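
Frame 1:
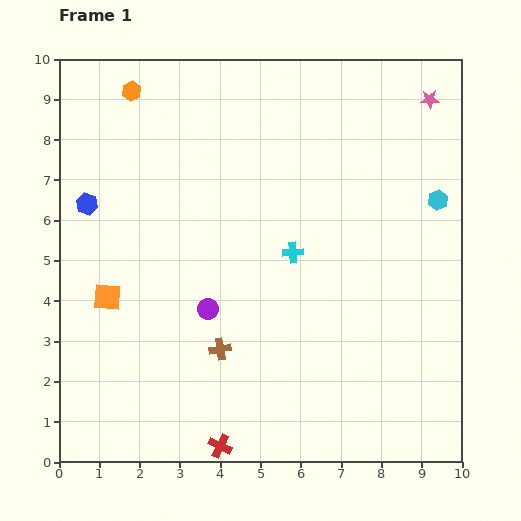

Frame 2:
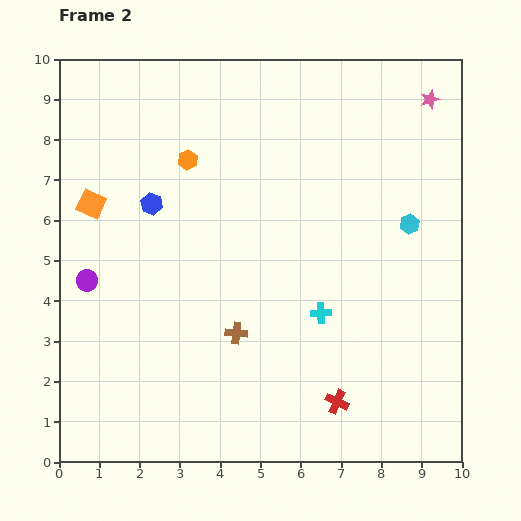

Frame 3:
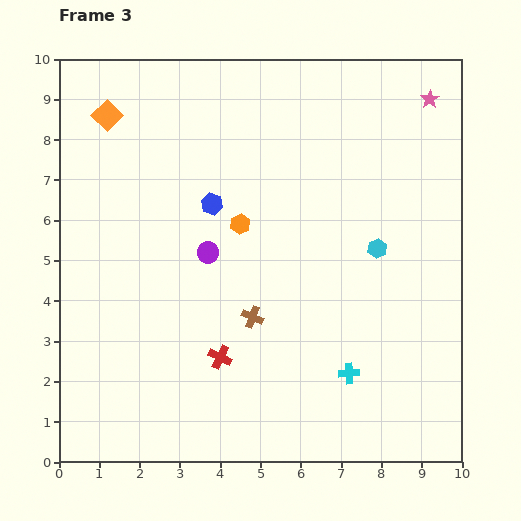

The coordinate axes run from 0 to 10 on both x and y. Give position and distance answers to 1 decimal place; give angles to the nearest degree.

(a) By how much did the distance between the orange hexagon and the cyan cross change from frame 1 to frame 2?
-0.7

Distance in frame 1: 5.7. Distance in frame 2: 5.0.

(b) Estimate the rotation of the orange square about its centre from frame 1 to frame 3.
40° clockwise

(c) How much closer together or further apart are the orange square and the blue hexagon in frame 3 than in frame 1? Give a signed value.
+1.0

Distance in frame 1: 2.4. Distance in frame 3: 3.4.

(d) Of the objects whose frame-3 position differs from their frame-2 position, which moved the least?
the brown cross

(moved 0.6)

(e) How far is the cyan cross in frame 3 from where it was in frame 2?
1.7

The cyan cross moved from (6.5, 3.7) to (7.2, 2.2), a distance of √(0.7² + 1.5²) ≈ 1.7.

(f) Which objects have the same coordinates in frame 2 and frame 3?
the pink star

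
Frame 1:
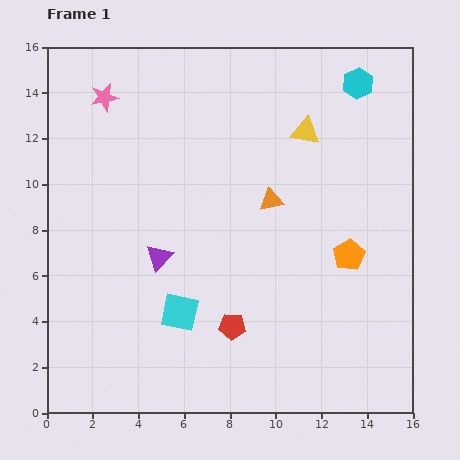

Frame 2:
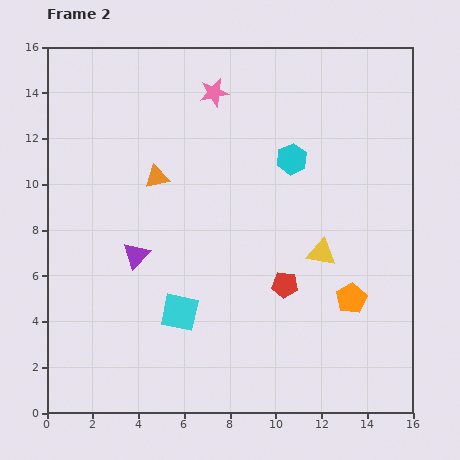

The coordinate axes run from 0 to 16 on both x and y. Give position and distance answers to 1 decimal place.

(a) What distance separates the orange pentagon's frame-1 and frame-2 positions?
1.9

The orange pentagon moved from (13.2, 6.9) to (13.3, 5.0), a distance of √(0.1² + 1.9²) ≈ 1.9.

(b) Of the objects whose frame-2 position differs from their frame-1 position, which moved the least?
the purple triangle

(moved 1.0)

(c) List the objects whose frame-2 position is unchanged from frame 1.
the cyan square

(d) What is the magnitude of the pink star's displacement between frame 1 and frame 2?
4.8

The pink star moved from (2.5, 13.8) to (7.3, 14.0), a distance of √(4.8² + 0.2²) ≈ 4.8.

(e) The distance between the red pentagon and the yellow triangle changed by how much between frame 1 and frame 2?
-7.0

Distance in frame 1: 9.1. Distance in frame 2: 2.1.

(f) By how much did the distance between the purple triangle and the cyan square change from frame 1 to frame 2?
+0.5

Distance in frame 1: 2.6. Distance in frame 2: 3.1.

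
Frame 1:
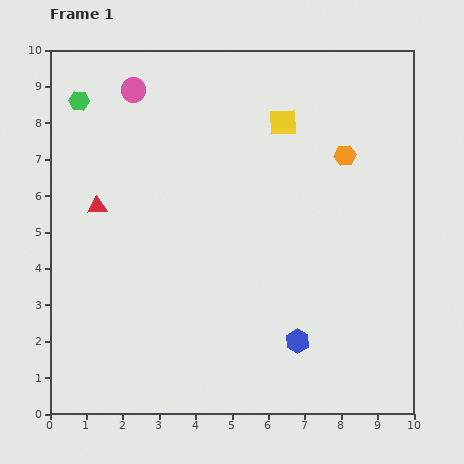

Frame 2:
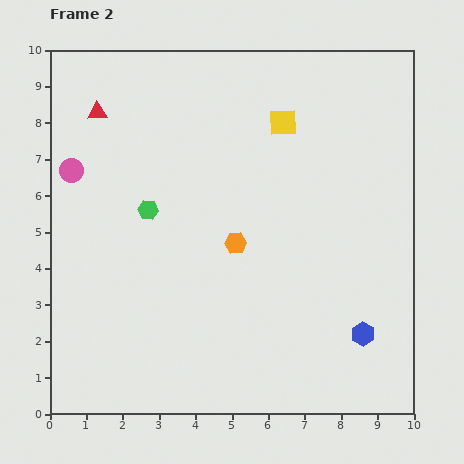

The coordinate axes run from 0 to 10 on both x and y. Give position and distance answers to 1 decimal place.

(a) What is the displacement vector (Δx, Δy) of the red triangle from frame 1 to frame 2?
(0.0, 2.6)

The red triangle was at (1.3, 5.7) in frame 1 and (1.3, 8.3) in frame 2.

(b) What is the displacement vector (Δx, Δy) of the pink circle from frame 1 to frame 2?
(-1.7, -2.2)

The pink circle was at (2.3, 8.9) in frame 1 and (0.6, 6.7) in frame 2.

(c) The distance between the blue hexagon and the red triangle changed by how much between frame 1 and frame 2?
+2.9

Distance in frame 1: 6.6. Distance in frame 2: 9.5.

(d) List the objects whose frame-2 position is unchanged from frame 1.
the yellow square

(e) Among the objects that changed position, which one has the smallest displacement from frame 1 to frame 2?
the blue hexagon

(moved 1.8)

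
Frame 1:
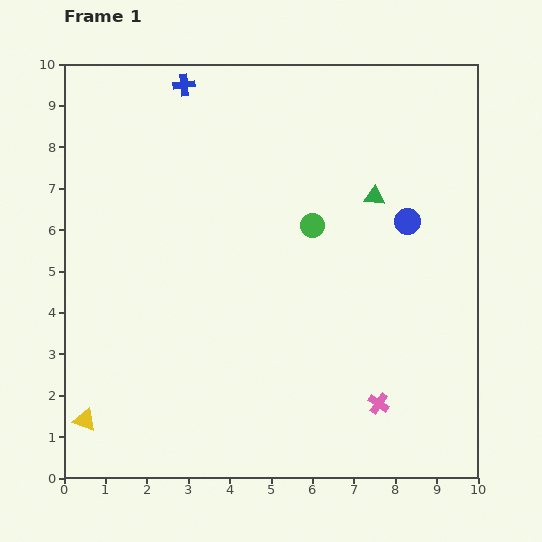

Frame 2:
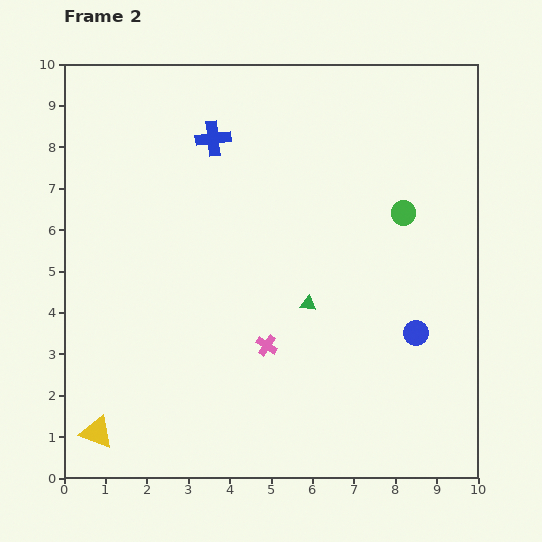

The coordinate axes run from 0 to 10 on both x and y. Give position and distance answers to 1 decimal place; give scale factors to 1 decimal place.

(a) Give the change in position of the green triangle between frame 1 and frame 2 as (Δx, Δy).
(-1.6, -2.6)

The green triangle was at (7.5, 6.8) in frame 1 and (5.9, 4.2) in frame 2.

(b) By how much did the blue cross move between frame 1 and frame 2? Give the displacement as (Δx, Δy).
(0.7, -1.3)

The blue cross was at (2.9, 9.5) in frame 1 and (3.6, 8.2) in frame 2.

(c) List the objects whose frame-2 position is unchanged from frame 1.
none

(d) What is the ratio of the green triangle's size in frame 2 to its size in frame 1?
0.8×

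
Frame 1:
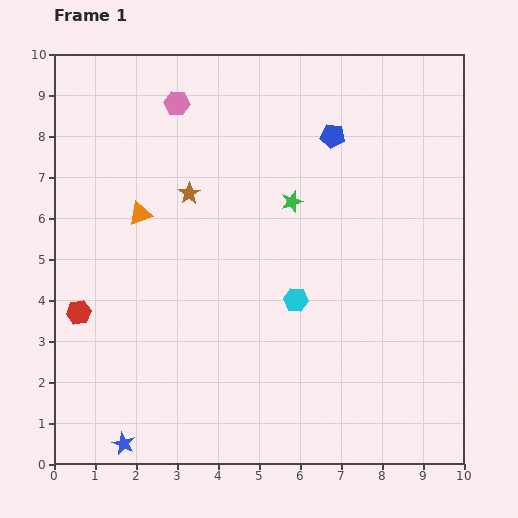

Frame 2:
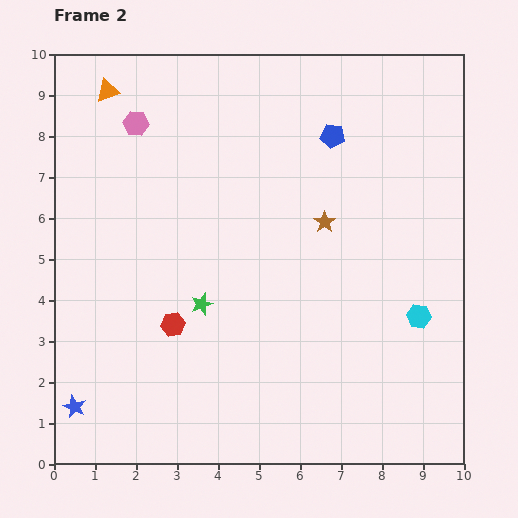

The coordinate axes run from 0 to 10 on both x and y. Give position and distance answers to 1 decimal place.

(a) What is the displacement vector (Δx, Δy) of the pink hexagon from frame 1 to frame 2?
(-1.0, -0.5)

The pink hexagon was at (3.0, 8.8) in frame 1 and (2.0, 8.3) in frame 2.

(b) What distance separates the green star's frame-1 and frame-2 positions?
3.3

The green star moved from (5.8, 6.4) to (3.6, 3.9), a distance of √(2.2² + 2.5²) ≈ 3.3.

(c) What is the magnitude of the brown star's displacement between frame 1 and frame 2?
3.4

The brown star moved from (3.3, 6.6) to (6.6, 5.9), a distance of √(3.3² + 0.7²) ≈ 3.4.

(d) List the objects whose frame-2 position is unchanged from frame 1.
the blue pentagon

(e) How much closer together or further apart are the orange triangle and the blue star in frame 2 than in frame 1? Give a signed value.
+2.1

Distance in frame 1: 5.6. Distance in frame 2: 7.7.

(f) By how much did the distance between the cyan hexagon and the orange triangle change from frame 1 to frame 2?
+5.1

Distance in frame 1: 4.3. Distance in frame 2: 9.4.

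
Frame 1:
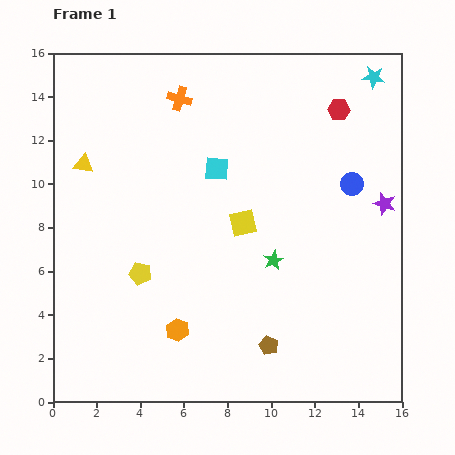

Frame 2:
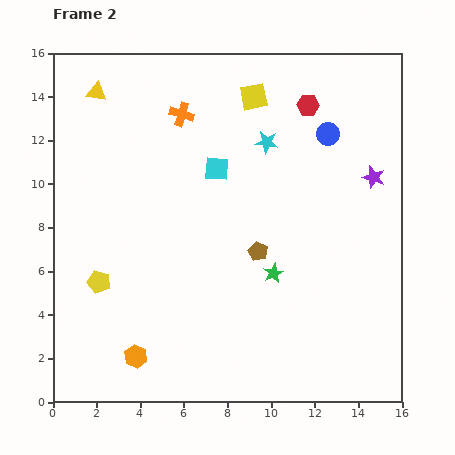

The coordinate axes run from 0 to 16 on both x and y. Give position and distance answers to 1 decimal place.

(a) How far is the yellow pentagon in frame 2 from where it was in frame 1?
1.9

The yellow pentagon moved from (4.0, 5.9) to (2.1, 5.5), a distance of √(1.9² + 0.4²) ≈ 1.9.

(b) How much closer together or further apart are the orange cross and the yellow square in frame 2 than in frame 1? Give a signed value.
-3.0

Distance in frame 1: 6.4. Distance in frame 2: 3.4.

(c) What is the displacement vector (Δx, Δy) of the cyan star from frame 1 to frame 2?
(-4.9, -3.0)

The cyan star was at (14.7, 14.9) in frame 1 and (9.8, 11.9) in frame 2.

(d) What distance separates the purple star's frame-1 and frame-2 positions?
1.3

The purple star moved from (15.2, 9.1) to (14.7, 10.3), a distance of √(0.5² + 1.2²) ≈ 1.3.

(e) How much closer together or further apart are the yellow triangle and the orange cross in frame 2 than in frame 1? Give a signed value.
-1.3

Distance in frame 1: 5.3. Distance in frame 2: 4.0.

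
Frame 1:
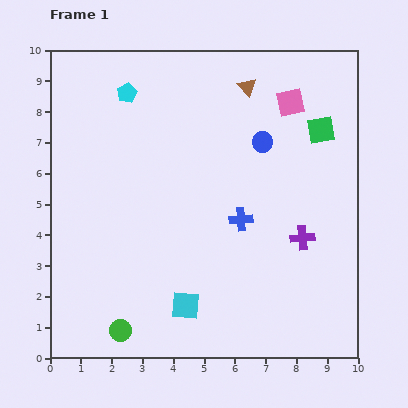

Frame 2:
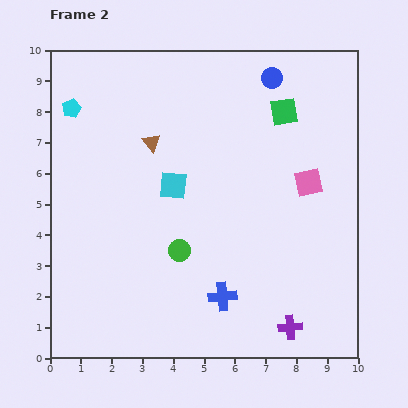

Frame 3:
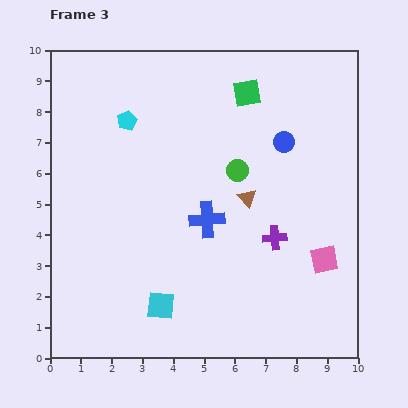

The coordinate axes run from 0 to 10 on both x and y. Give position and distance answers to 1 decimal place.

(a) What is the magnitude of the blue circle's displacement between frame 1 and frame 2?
2.1

The blue circle moved from (6.9, 7.0) to (7.2, 9.1), a distance of √(0.3² + 2.1²) ≈ 2.1.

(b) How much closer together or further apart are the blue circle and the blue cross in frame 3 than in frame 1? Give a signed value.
+0.9

Distance in frame 1: 2.6. Distance in frame 3: 3.5.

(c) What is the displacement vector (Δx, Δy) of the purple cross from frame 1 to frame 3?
(-0.9, 0.0)

The purple cross was at (8.2, 3.9) in frame 1 and (7.3, 3.9) in frame 3.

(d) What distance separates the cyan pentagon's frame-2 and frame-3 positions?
1.8

The cyan pentagon moved from (0.7, 8.1) to (2.5, 7.7), a distance of √(1.8² + 0.4²) ≈ 1.8.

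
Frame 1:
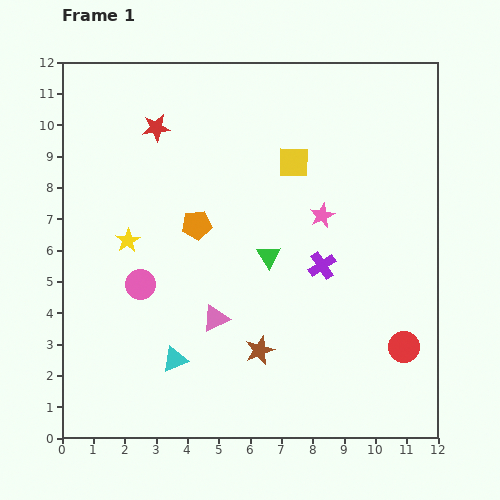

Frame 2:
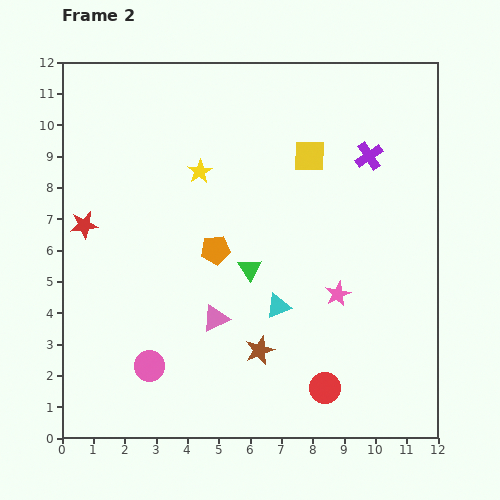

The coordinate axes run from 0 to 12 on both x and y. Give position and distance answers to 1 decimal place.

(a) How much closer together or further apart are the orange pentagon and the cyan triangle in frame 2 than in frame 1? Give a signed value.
-1.7

Distance in frame 1: 4.4. Distance in frame 2: 2.7.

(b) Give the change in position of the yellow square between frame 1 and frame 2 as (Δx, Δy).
(0.5, 0.2)

The yellow square was at (7.4, 8.8) in frame 1 and (7.9, 9.0) in frame 2.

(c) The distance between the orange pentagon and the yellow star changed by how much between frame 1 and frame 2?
+0.2

Distance in frame 1: 2.3. Distance in frame 2: 2.5.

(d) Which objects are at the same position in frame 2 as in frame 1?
the brown star, the pink triangle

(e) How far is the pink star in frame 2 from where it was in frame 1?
2.5

The pink star moved from (8.3, 7.1) to (8.8, 4.6), a distance of √(0.5² + 2.5²) ≈ 2.5.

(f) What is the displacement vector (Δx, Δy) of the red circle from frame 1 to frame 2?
(-2.5, -1.3)

The red circle was at (10.9, 2.9) in frame 1 and (8.4, 1.6) in frame 2.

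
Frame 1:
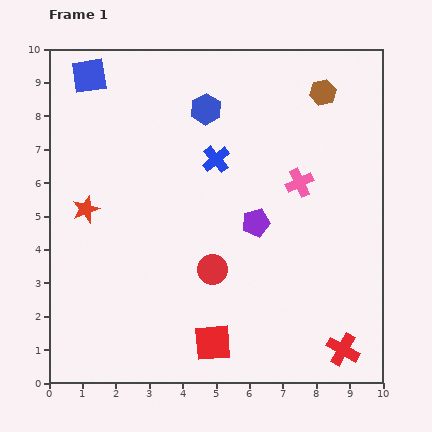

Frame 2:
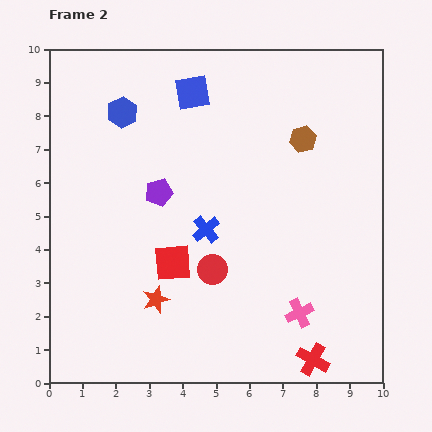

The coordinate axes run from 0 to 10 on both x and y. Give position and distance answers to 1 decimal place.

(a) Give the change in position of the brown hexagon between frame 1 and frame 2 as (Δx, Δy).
(-0.6, -1.4)

The brown hexagon was at (8.2, 8.7) in frame 1 and (7.6, 7.3) in frame 2.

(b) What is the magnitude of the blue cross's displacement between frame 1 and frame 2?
2.1

The blue cross moved from (5.0, 6.7) to (4.7, 4.6), a distance of √(0.3² + 2.1²) ≈ 2.1.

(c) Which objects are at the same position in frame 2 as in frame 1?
the red circle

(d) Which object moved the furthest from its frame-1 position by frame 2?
the pink cross

(moved 3.9; next 3.4)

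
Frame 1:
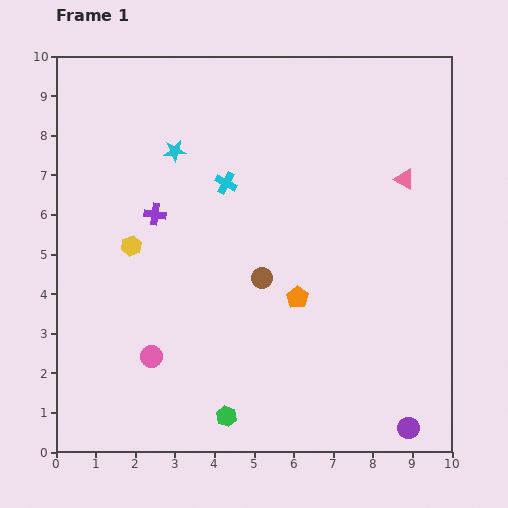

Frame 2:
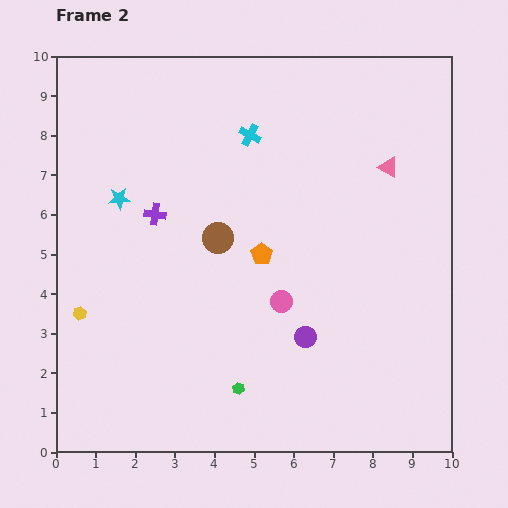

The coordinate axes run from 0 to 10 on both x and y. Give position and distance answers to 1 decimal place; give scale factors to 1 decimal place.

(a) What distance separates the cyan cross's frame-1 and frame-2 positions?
1.3

The cyan cross moved from (4.3, 6.8) to (4.9, 8.0), a distance of √(0.6² + 1.2²) ≈ 1.3.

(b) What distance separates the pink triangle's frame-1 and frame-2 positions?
0.5

The pink triangle moved from (8.8, 6.9) to (8.4, 7.2), a distance of √(0.4² + 0.3²) ≈ 0.5.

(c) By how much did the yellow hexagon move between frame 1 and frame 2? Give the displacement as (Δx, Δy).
(-1.3, -1.7)

The yellow hexagon was at (1.9, 5.2) in frame 1 and (0.6, 3.5) in frame 2.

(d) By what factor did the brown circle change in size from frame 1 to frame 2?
1.5×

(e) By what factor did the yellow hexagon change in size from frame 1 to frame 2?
0.6×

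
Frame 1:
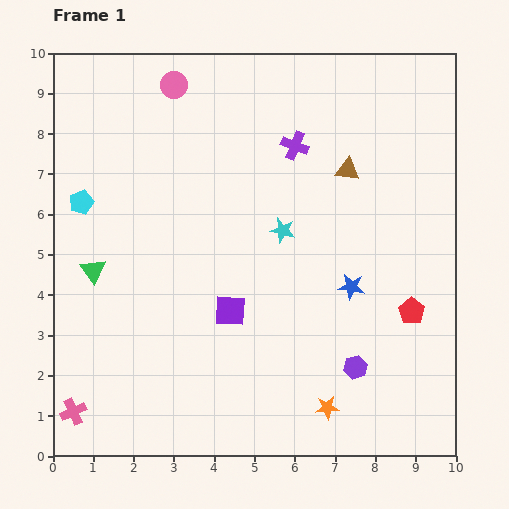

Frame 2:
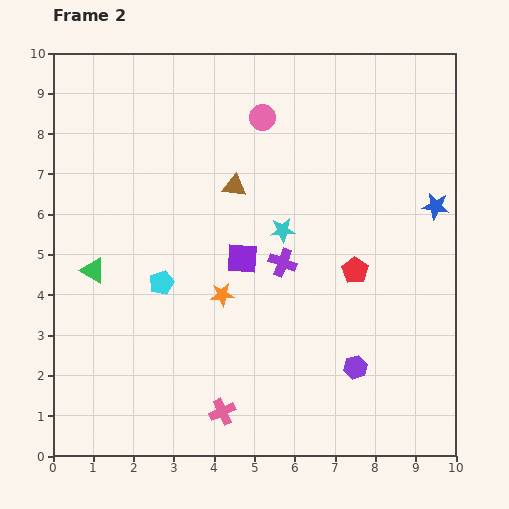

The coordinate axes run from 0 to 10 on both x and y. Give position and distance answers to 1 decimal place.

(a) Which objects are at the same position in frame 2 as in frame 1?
the green triangle, the cyan star, the purple hexagon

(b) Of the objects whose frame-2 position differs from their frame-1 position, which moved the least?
the purple square

(moved 1.3)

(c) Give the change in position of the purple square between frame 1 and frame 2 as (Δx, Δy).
(0.3, 1.3)

The purple square was at (4.4, 3.6) in frame 1 and (4.7, 4.9) in frame 2.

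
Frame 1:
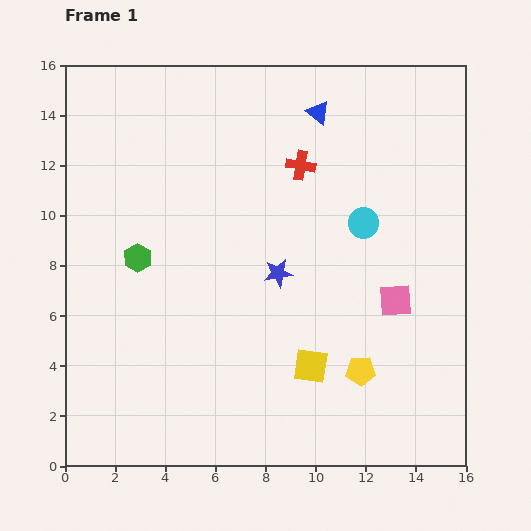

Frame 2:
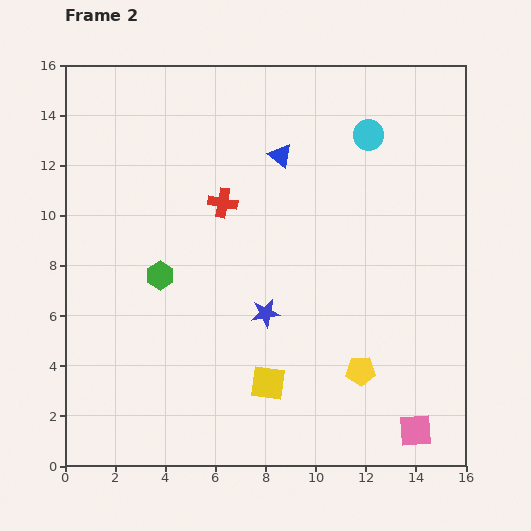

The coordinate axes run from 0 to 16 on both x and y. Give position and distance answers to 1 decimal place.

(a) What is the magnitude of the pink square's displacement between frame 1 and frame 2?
5.3

The pink square moved from (13.2, 6.6) to (14.0, 1.4), a distance of √(0.8² + 5.2²) ≈ 5.3.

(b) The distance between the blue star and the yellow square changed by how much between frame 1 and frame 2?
-1.1

Distance in frame 1: 3.9. Distance in frame 2: 2.8.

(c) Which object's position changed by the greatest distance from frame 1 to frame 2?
the pink square

(moved 5.3; next 3.5)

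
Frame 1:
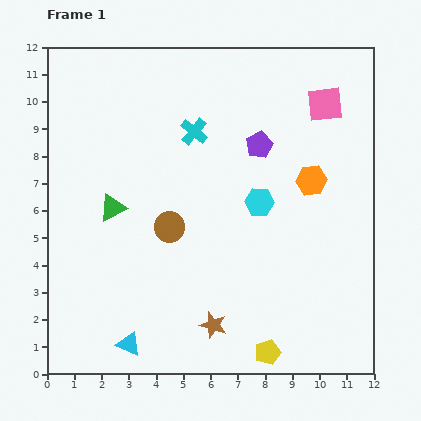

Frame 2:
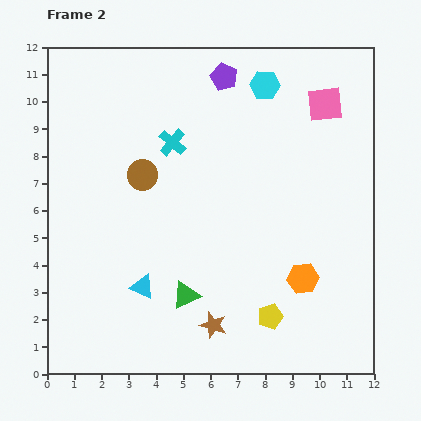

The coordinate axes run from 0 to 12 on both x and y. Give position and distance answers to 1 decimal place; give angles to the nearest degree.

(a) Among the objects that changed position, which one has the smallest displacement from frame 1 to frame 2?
the cyan cross

(moved 0.9)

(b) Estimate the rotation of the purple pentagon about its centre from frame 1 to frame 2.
22° counter-clockwise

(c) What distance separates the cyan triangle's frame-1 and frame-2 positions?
2.2

The cyan triangle moved from (3.0, 1.1) to (3.5, 3.2), a distance of √(0.5² + 2.1²) ≈ 2.2.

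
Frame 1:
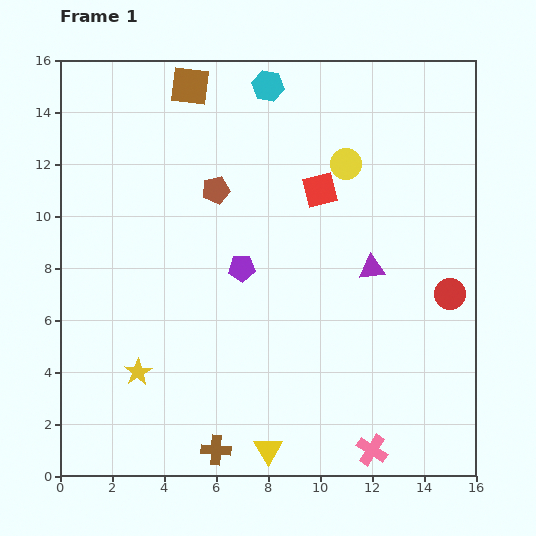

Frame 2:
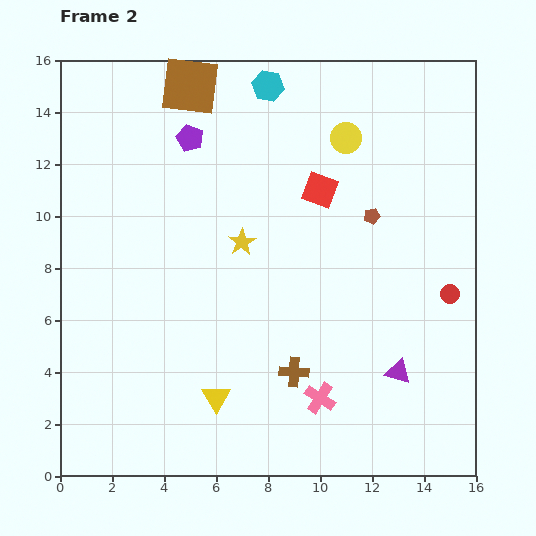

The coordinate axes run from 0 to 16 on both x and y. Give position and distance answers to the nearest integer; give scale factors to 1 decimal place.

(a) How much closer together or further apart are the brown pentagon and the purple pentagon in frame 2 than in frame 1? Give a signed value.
+5

Distance in frame 1: 3. Distance in frame 2: 8.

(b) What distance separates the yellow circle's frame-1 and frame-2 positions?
1

The yellow circle moved from (11, 12) to (11, 13), a distance of √(0² + 1²) ≈ 1.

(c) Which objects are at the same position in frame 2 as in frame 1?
the cyan hexagon, the brown square, the red square, the red circle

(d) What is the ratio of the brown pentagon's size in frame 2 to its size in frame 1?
0.6×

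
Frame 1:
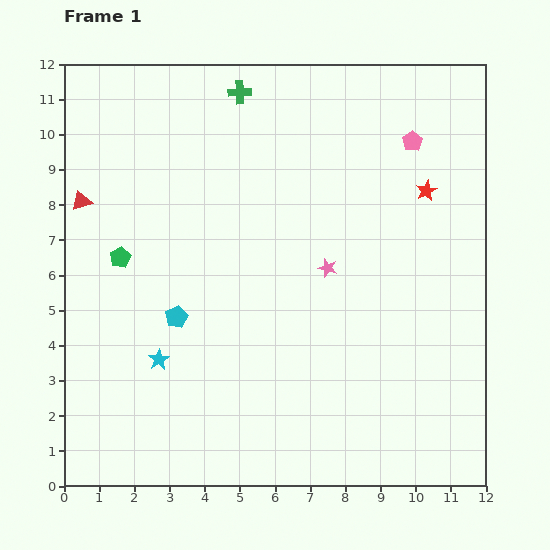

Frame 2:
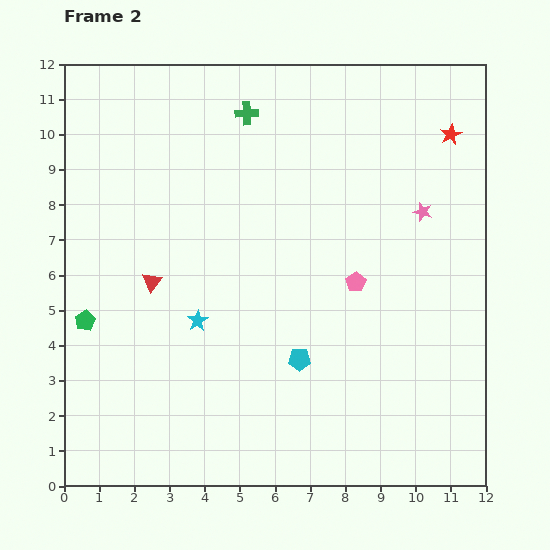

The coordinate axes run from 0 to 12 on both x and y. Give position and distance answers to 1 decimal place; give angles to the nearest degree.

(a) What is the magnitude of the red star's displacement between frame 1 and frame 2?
1.7

The red star moved from (10.3, 8.4) to (11.0, 10.0), a distance of √(0.7² + 1.6²) ≈ 1.7.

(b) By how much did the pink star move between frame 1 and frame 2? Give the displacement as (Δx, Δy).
(2.7, 1.6)

The pink star was at (7.5, 6.2) in frame 1 and (10.2, 7.8) in frame 2.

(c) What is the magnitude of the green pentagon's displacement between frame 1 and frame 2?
2.1

The green pentagon moved from (1.6, 6.5) to (0.6, 4.7), a distance of √(1.0² + 1.8²) ≈ 2.1.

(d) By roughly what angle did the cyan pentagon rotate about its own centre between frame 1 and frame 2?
27° clockwise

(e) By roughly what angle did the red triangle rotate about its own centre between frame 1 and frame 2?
34° counter-clockwise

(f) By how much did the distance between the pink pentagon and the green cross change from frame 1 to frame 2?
+0.6

Distance in frame 1: 5.1. Distance in frame 2: 5.7.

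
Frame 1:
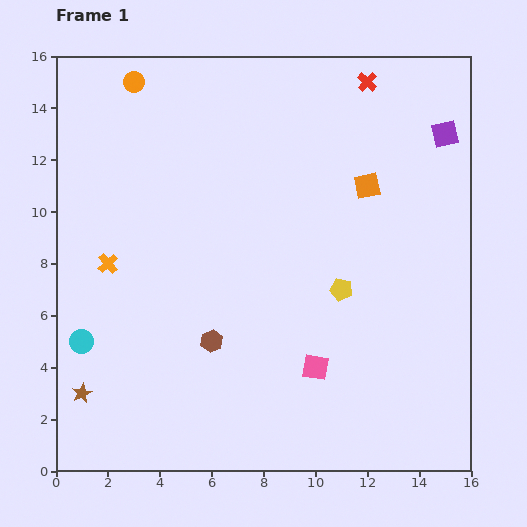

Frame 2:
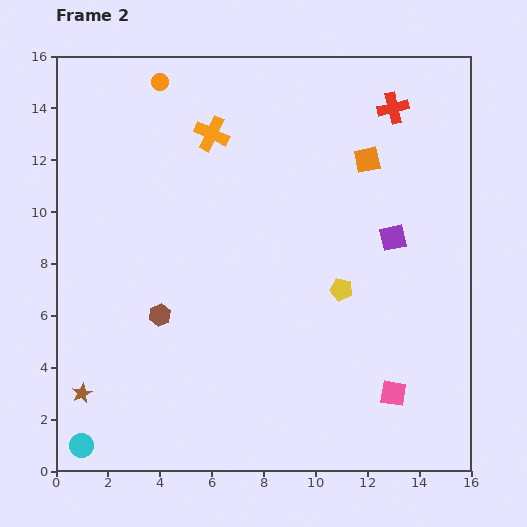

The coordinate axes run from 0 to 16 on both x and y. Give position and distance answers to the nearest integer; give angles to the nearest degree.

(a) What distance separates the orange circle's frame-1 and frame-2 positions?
1

The orange circle moved from (3, 15) to (4, 15), a distance of √(1² + 0²) ≈ 1.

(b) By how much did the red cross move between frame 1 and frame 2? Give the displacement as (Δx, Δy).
(1, -1)

The red cross was at (12, 15) in frame 1 and (13, 14) in frame 2.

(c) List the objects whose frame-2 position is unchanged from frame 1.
the brown star, the yellow pentagon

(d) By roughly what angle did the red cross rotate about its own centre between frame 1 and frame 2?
33° clockwise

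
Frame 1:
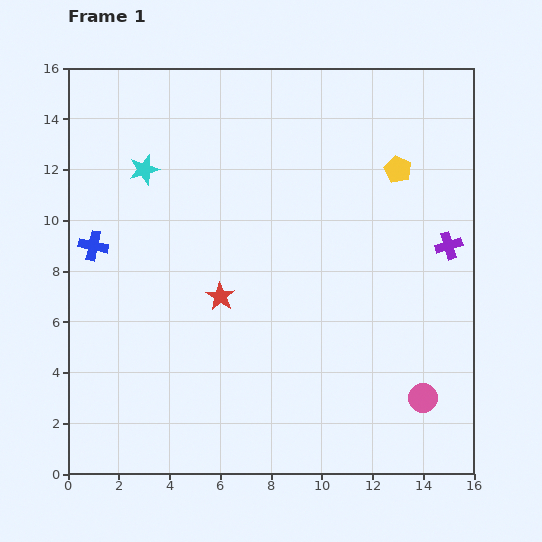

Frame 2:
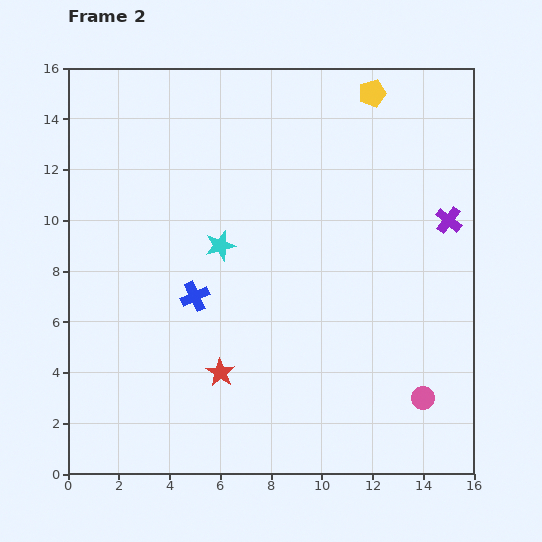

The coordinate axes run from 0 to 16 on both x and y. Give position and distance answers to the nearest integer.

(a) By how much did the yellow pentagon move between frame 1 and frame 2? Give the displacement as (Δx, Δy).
(-1, 3)

The yellow pentagon was at (13, 12) in frame 1 and (12, 15) in frame 2.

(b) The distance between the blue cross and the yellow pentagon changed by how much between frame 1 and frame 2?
-1

Distance in frame 1: 12. Distance in frame 2: 11.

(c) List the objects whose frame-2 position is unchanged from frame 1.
the pink circle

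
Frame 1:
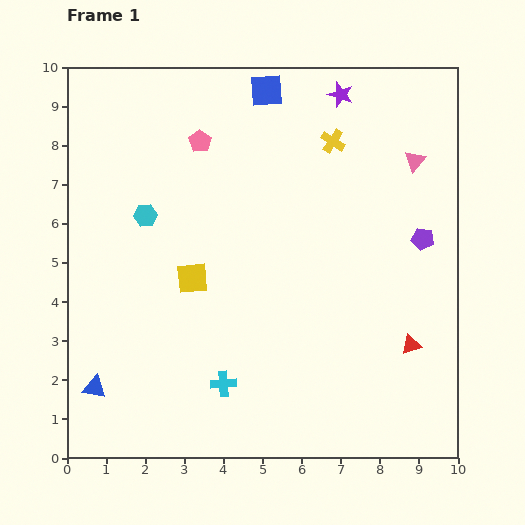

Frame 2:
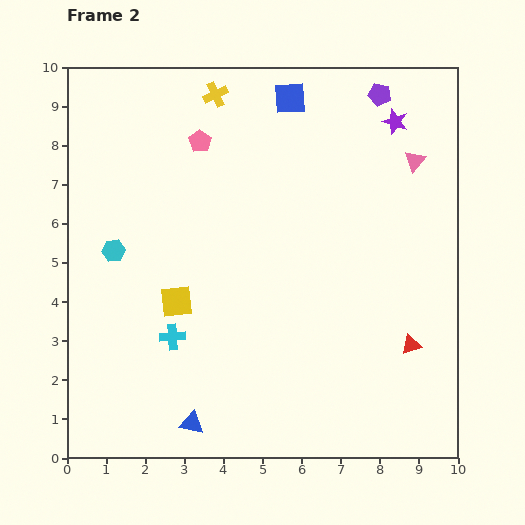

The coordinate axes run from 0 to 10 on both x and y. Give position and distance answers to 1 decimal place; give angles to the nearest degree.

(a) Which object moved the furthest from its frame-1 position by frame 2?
the purple pentagon

(moved 3.9; next 3.2)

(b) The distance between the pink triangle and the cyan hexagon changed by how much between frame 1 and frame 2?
+1.0

Distance in frame 1: 7.0. Distance in frame 2: 8.0.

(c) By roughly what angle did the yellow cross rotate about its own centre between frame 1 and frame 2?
32° clockwise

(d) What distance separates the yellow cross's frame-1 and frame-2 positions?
3.2

The yellow cross moved from (6.8, 8.1) to (3.8, 9.3), a distance of √(3.0² + 1.2²) ≈ 3.2.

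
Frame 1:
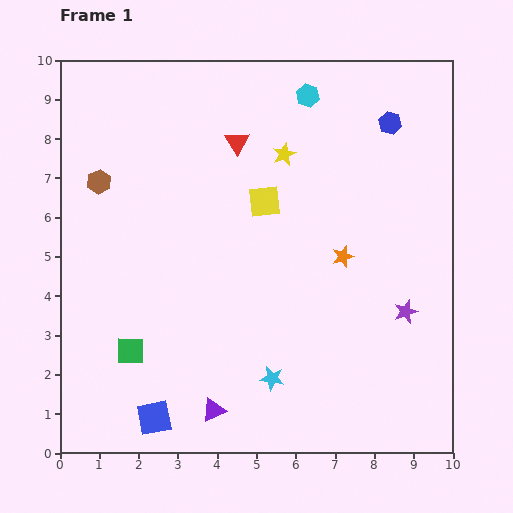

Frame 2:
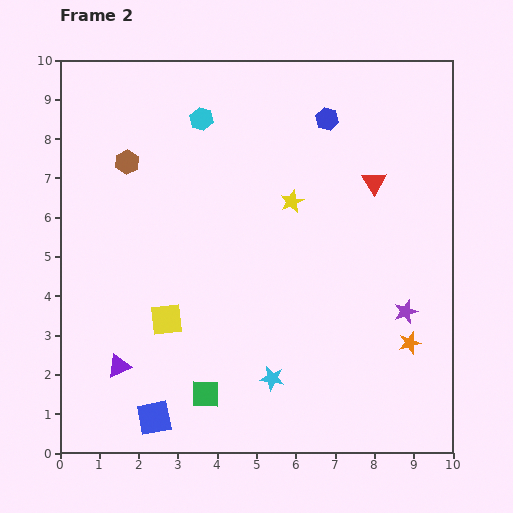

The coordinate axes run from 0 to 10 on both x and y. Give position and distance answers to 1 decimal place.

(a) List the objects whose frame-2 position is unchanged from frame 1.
the blue square, the purple star, the cyan star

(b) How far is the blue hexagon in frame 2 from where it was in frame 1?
1.6

The blue hexagon moved from (8.4, 8.4) to (6.8, 8.5), a distance of √(1.6² + 0.1²) ≈ 1.6.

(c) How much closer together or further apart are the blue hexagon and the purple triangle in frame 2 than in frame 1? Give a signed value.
-0.4

Distance in frame 1: 8.6. Distance in frame 2: 8.2.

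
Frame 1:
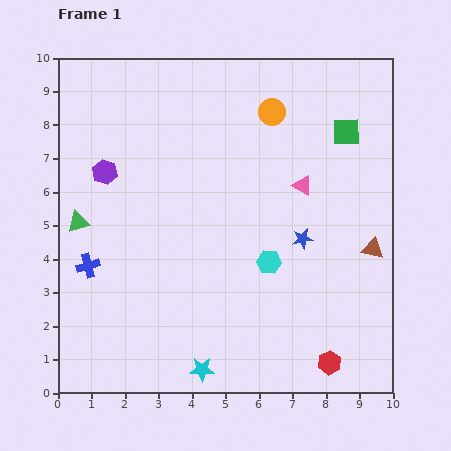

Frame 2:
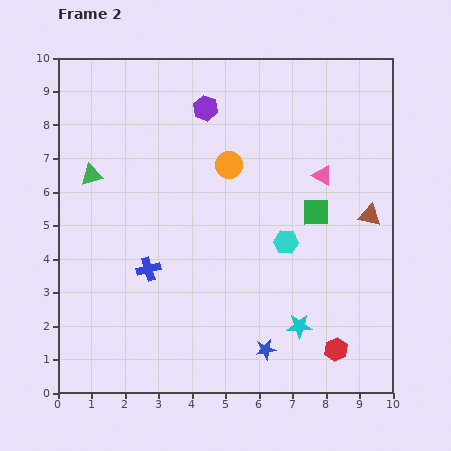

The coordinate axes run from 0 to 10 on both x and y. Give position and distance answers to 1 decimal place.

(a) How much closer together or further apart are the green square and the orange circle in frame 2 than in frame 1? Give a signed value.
+0.7

Distance in frame 1: 2.3. Distance in frame 2: 3.0.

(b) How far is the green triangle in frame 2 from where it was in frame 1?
1.5

The green triangle moved from (0.6, 5.1) to (1.0, 6.5), a distance of √(0.4² + 1.4²) ≈ 1.5.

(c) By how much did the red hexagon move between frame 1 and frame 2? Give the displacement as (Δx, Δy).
(0.2, 0.4)

The red hexagon was at (8.1, 0.9) in frame 1 and (8.3, 1.3) in frame 2.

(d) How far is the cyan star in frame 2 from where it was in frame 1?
3.2

The cyan star moved from (4.3, 0.7) to (7.2, 2.0), a distance of √(2.9² + 1.3²) ≈ 3.2.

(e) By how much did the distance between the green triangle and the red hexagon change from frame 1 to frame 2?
+0.4

Distance in frame 1: 8.6. Distance in frame 2: 9.0.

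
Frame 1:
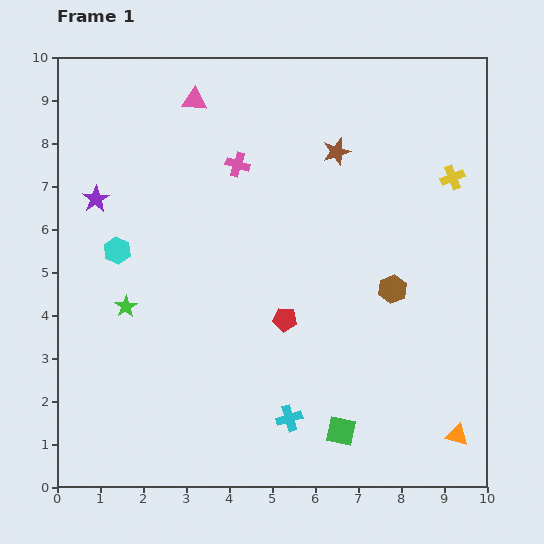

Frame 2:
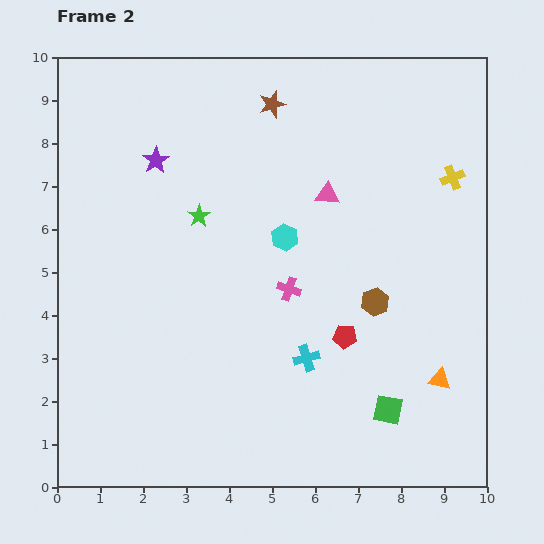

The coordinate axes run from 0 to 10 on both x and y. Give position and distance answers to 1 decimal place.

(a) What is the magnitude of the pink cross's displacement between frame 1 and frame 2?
3.1

The pink cross moved from (4.2, 7.5) to (5.4, 4.6), a distance of √(1.2² + 2.9²) ≈ 3.1.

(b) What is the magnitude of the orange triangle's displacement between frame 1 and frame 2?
1.4

The orange triangle moved from (9.3, 1.2) to (8.9, 2.5), a distance of √(0.4² + 1.3²) ≈ 1.4.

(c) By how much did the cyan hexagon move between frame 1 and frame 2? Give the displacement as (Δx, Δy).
(3.9, 0.3)

The cyan hexagon was at (1.4, 5.5) in frame 1 and (5.3, 5.8) in frame 2.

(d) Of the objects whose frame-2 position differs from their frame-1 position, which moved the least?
the brown hexagon

(moved 0.5)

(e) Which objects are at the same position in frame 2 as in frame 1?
the yellow cross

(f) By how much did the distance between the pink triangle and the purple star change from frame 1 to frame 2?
+0.8

Distance in frame 1: 3.3. Distance in frame 2: 4.1.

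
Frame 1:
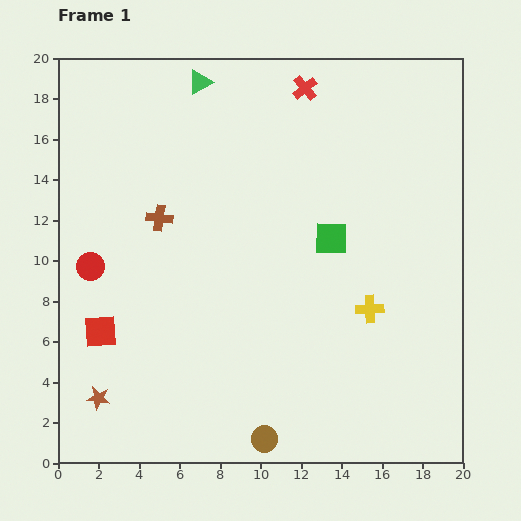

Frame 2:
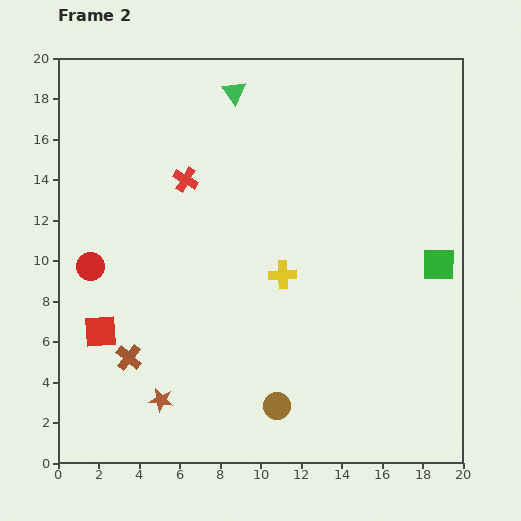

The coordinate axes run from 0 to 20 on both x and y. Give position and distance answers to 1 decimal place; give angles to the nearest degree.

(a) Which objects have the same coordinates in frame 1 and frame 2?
the red square, the red circle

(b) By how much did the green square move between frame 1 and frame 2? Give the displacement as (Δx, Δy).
(5.3, -1.3)

The green square was at (13.5, 11.1) in frame 1 and (18.8, 9.8) in frame 2.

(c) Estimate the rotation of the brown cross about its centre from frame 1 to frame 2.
32° clockwise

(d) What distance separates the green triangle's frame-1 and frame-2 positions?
1.8

The green triangle moved from (7.0, 18.8) to (8.7, 18.3), a distance of √(1.7² + 0.5²) ≈ 1.8.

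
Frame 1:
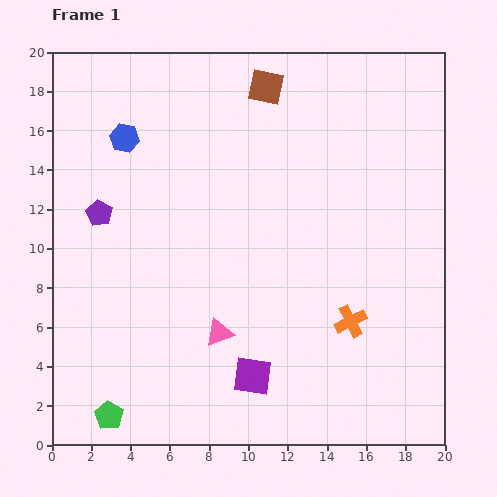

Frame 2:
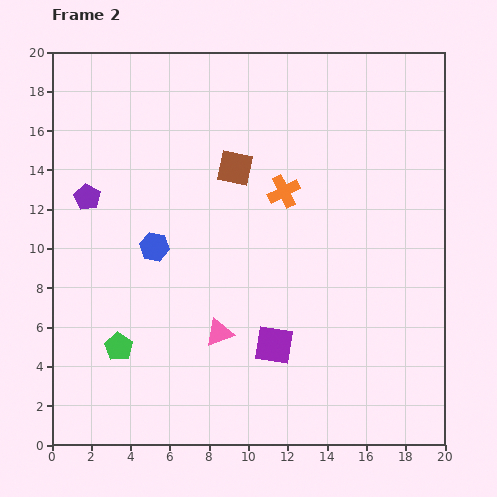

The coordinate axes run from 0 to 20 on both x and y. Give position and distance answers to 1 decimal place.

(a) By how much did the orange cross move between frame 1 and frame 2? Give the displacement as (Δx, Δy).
(-3.4, 6.6)

The orange cross was at (15.2, 6.3) in frame 1 and (11.8, 12.9) in frame 2.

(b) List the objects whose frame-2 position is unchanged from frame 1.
the pink triangle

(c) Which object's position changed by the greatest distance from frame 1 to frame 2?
the orange cross

(moved 7.4; next 5.7)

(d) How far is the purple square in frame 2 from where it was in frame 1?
1.9

The purple square moved from (10.2, 3.5) to (11.3, 5.1), a distance of √(1.1² + 1.6²) ≈ 1.9.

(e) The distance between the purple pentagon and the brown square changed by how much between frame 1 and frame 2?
-3.0

Distance in frame 1: 10.6. Distance in frame 2: 7.6.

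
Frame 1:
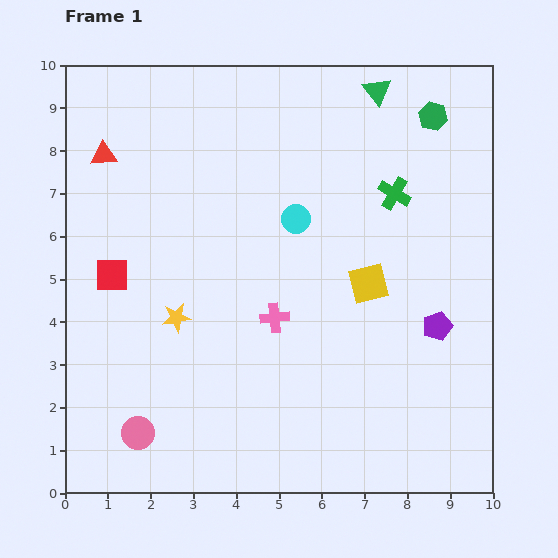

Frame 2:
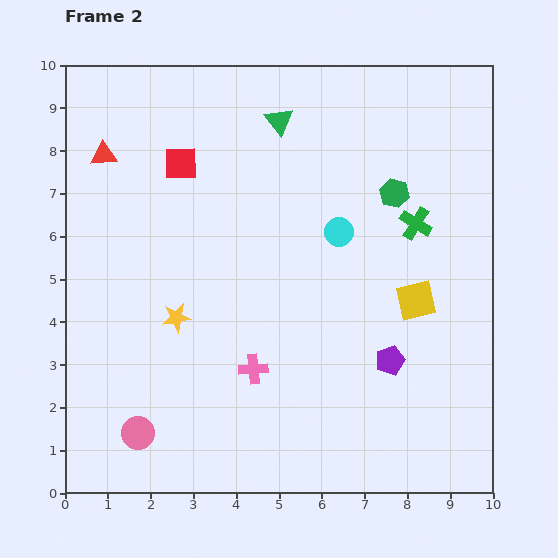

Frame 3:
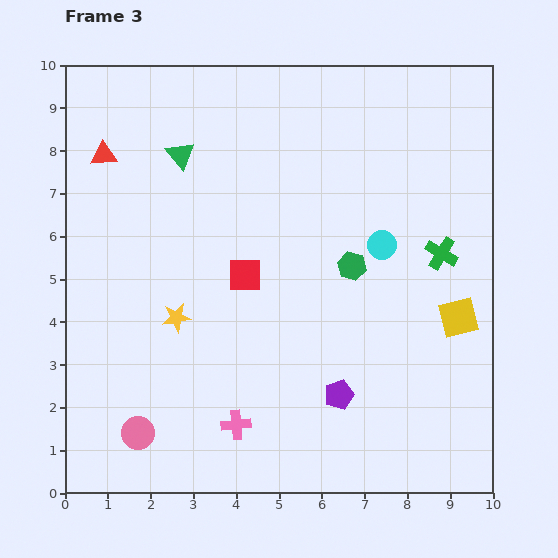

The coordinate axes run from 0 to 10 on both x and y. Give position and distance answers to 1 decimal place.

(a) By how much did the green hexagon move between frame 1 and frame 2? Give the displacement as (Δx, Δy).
(-0.9, -1.8)

The green hexagon was at (8.6, 8.8) in frame 1 and (7.7, 7.0) in frame 2.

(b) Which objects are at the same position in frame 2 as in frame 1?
the red triangle, the pink circle, the yellow star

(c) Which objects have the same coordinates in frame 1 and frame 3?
the red triangle, the pink circle, the yellow star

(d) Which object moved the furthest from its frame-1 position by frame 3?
the green triangle

(moved 4.8; next 4.0)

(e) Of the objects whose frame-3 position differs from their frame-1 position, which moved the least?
the green cross

(moved 1.8)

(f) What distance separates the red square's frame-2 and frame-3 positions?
3.0

The red square moved from (2.7, 7.7) to (4.2, 5.1), a distance of √(1.5² + 2.6²) ≈ 3.0.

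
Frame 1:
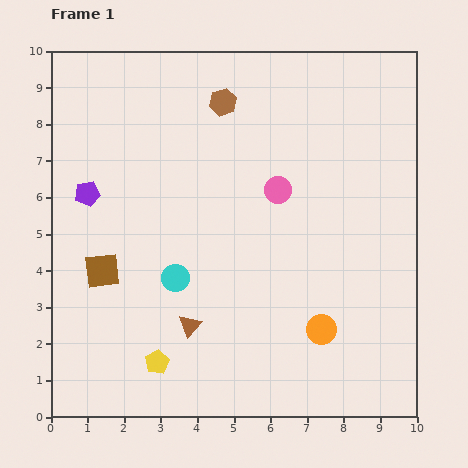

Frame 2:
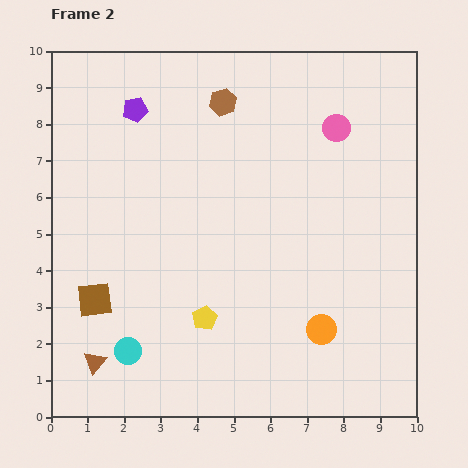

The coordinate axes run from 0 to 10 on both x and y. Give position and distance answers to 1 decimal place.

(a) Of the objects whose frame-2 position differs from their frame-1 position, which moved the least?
the brown square

(moved 0.8)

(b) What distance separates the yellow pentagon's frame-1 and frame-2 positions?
1.8

The yellow pentagon moved from (2.9, 1.5) to (4.2, 2.7), a distance of √(1.3² + 1.2²) ≈ 1.8.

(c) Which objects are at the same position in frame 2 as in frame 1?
the brown hexagon, the orange circle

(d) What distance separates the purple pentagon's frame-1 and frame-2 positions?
2.6

The purple pentagon moved from (1.0, 6.1) to (2.3, 8.4), a distance of √(1.3² + 2.3²) ≈ 2.6.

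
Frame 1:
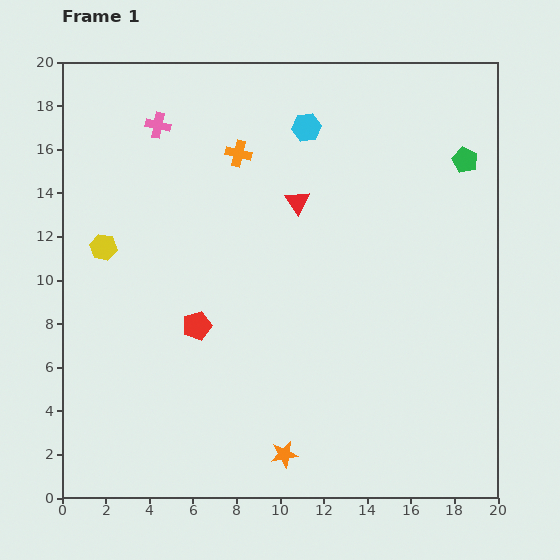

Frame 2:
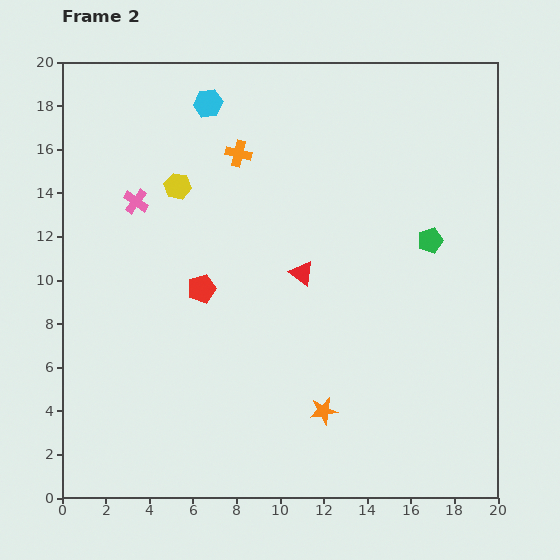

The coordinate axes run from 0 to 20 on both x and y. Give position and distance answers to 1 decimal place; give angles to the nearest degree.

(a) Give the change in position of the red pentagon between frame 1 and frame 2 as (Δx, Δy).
(0.2, 1.7)

The red pentagon was at (6.2, 7.9) in frame 1 and (6.4, 9.6) in frame 2.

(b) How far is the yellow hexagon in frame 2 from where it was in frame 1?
4.4

The yellow hexagon moved from (1.9, 11.5) to (5.3, 14.3), a distance of √(3.4² + 2.8²) ≈ 4.4.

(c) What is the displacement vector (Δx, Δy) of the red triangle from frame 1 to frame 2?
(0.2, -3.3)

The red triangle was at (10.8, 13.6) in frame 1 and (11.0, 10.3) in frame 2.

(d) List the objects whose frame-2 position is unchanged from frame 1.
the orange cross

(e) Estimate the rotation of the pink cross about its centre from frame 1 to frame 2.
24° clockwise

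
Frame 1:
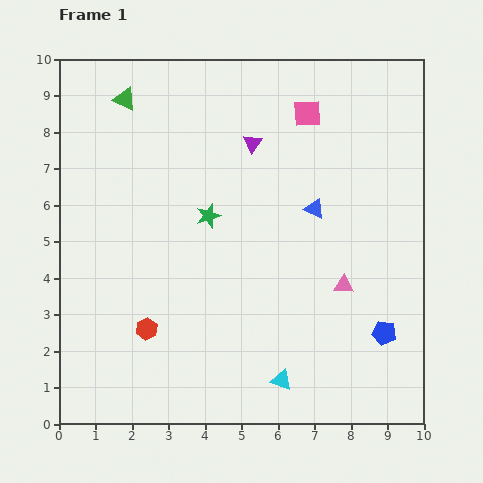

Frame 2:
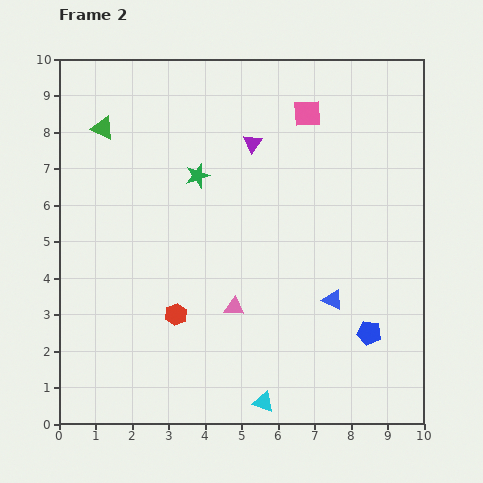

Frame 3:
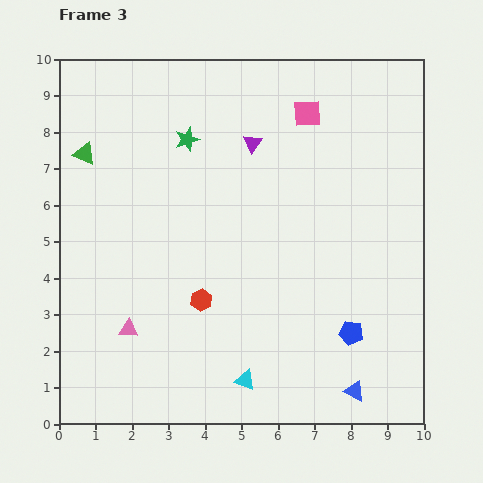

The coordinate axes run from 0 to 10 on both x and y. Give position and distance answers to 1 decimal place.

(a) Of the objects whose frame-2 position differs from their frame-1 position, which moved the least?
the blue pentagon

(moved 0.4)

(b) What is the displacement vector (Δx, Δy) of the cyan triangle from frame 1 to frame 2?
(-0.5, -0.6)

The cyan triangle was at (6.1, 1.2) in frame 1 and (5.6, 0.6) in frame 2.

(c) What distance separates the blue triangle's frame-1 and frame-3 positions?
5.1

The blue triangle moved from (7.0, 5.9) to (8.1, 0.9), a distance of √(1.1² + 5.0²) ≈ 5.1.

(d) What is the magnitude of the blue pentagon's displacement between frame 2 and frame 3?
0.5

The blue pentagon moved from (8.5, 2.5) to (8.0, 2.5), a distance of √(0.5² + 0.0²) ≈ 0.5.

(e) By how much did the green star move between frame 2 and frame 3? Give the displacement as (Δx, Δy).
(-0.3, 1.0)

The green star was at (3.8, 6.8) in frame 2 and (3.5, 7.8) in frame 3.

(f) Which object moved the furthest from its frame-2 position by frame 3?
the pink triangle

(moved 3.0; next 2.6)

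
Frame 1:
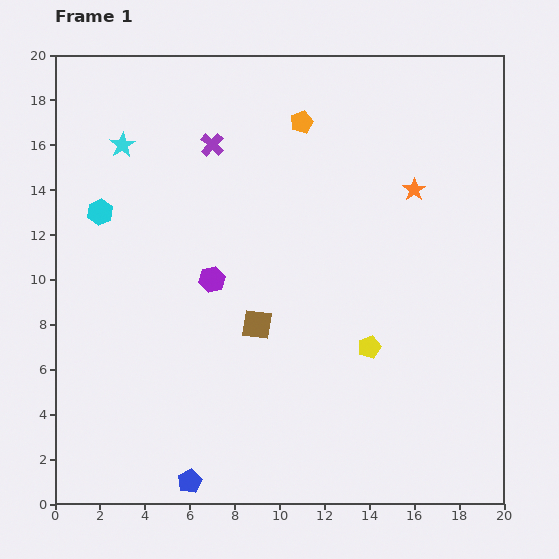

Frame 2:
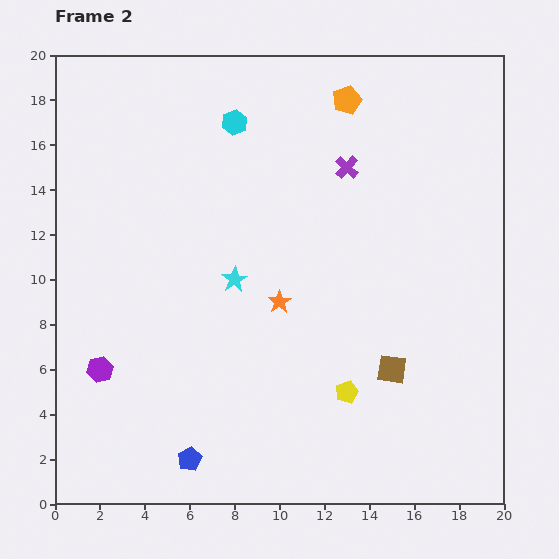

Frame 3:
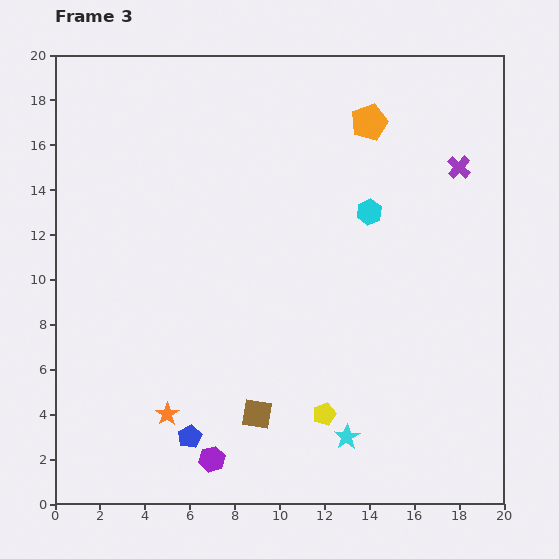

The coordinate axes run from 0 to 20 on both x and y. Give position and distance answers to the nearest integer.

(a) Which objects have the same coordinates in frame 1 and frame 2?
none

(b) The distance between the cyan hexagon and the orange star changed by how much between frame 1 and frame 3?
-1

Distance in frame 1: 14. Distance in frame 3: 13.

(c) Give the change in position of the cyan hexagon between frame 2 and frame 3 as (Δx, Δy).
(6, -4)

The cyan hexagon was at (8, 17) in frame 2 and (14, 13) in frame 3.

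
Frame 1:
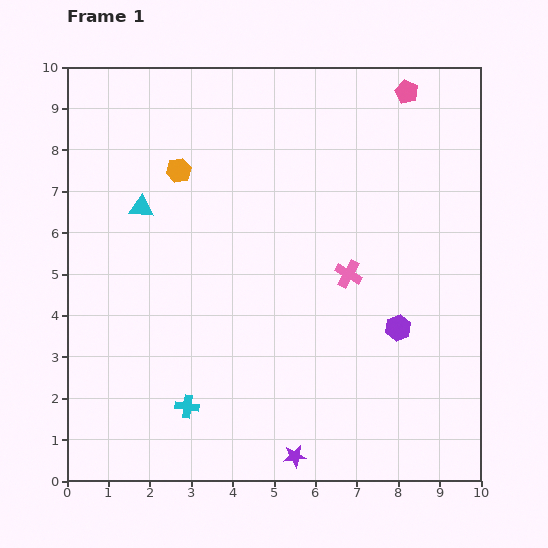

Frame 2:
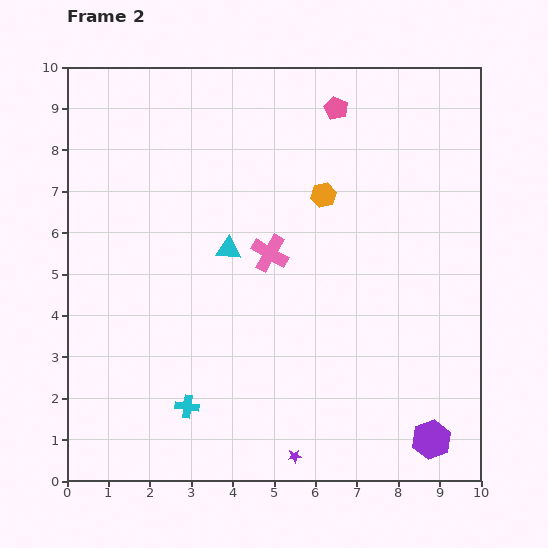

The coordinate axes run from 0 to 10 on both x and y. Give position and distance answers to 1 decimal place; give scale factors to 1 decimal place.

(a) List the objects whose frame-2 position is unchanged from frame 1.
the purple star, the cyan cross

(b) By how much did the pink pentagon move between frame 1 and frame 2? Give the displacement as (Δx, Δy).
(-1.7, -0.4)

The pink pentagon was at (8.2, 9.4) in frame 1 and (6.5, 9.0) in frame 2.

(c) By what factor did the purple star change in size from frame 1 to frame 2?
0.6×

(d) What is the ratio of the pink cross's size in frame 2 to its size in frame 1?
1.3×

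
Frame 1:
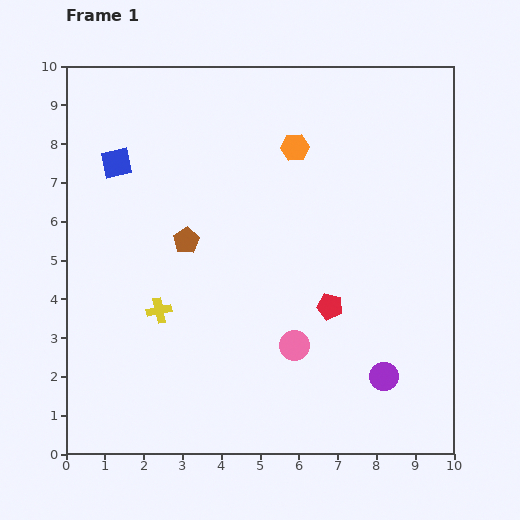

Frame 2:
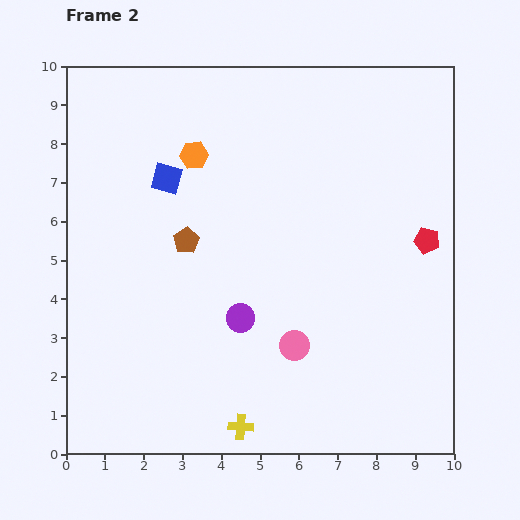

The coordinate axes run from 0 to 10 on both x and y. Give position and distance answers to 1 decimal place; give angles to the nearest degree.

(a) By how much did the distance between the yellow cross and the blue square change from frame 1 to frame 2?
+2.7

Distance in frame 1: 4.0. Distance in frame 2: 6.7.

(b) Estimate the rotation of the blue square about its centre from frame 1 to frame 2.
27° clockwise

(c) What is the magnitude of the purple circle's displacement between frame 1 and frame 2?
4.0

The purple circle moved from (8.2, 2.0) to (4.5, 3.5), a distance of √(3.7² + 1.5²) ≈ 4.0.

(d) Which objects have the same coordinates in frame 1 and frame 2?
the brown pentagon, the pink circle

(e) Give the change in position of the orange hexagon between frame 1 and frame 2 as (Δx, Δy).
(-2.6, -0.2)

The orange hexagon was at (5.9, 7.9) in frame 1 and (3.3, 7.7) in frame 2.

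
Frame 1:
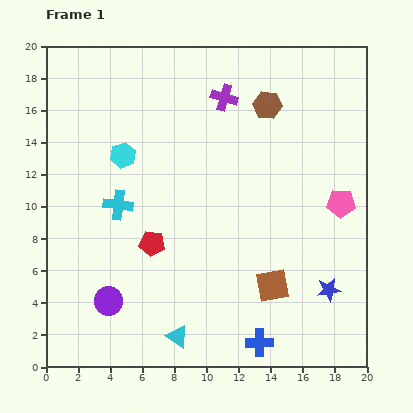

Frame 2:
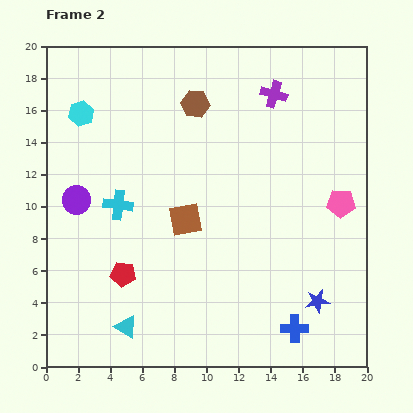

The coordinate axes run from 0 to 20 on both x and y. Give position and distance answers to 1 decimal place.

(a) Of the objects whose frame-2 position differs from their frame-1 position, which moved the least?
the blue star

(moved 1.0)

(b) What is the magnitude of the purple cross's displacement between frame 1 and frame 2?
3.1

The purple cross moved from (11.1, 16.8) to (14.2, 17.0), a distance of √(3.1² + 0.2²) ≈ 3.1.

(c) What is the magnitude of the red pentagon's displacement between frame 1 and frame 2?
2.6

The red pentagon moved from (6.6, 7.7) to (4.8, 5.8), a distance of √(1.8² + 1.9²) ≈ 2.6.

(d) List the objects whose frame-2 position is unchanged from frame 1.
the cyan cross, the pink pentagon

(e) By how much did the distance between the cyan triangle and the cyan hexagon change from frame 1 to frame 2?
+1.8

Distance in frame 1: 11.8. Distance in frame 2: 13.6.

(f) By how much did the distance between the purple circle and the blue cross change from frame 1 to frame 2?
+6.0

Distance in frame 1: 9.8. Distance in frame 2: 15.8.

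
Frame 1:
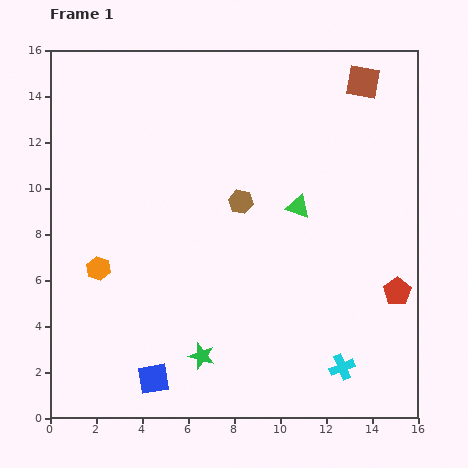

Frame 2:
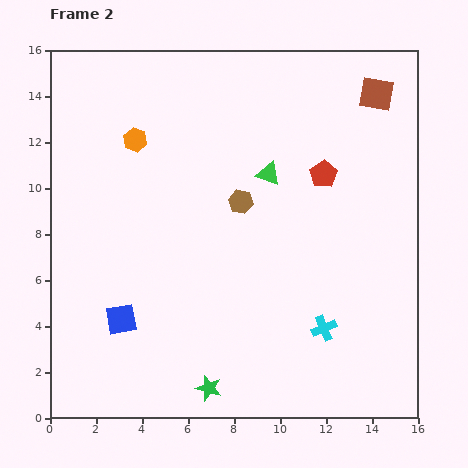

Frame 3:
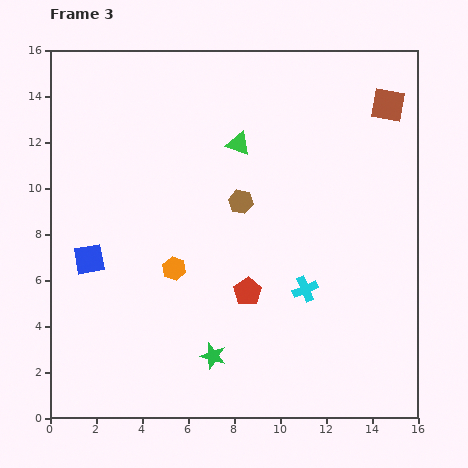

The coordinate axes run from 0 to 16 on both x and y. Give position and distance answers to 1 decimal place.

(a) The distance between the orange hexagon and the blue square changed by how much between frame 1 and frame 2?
+2.4

Distance in frame 1: 5.4. Distance in frame 2: 7.8.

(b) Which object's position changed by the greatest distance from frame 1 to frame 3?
the red pentagon

(moved 6.5; next 5.9)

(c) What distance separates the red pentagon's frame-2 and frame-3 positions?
6.1

The red pentagon moved from (11.9, 10.6) to (8.6, 5.5), a distance of √(3.3² + 5.1²) ≈ 6.1.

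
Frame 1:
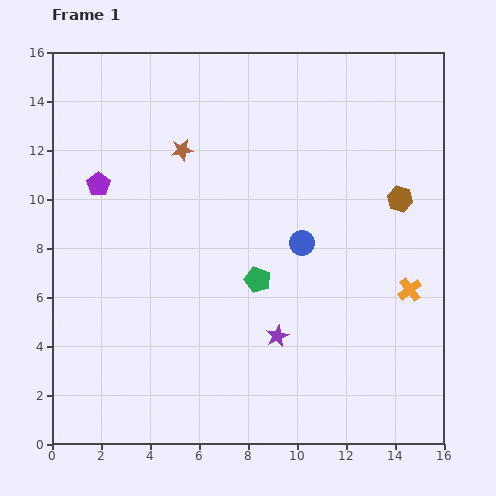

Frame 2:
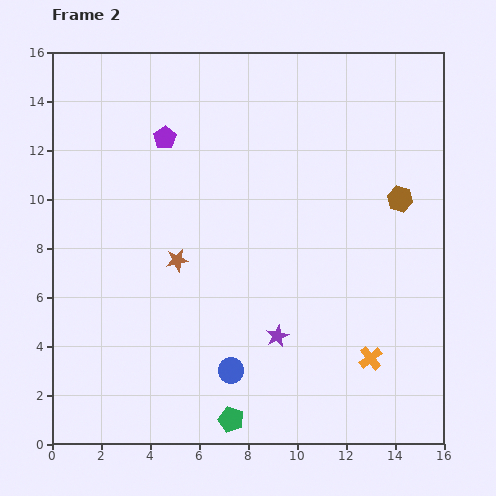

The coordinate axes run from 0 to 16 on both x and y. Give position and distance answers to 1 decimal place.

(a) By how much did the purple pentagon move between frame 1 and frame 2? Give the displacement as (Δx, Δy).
(2.7, 1.9)

The purple pentagon was at (1.9, 10.6) in frame 1 and (4.6, 12.5) in frame 2.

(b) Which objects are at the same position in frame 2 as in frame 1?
the purple star, the brown hexagon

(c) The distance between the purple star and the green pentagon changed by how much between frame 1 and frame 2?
+1.5

Distance in frame 1: 2.4. Distance in frame 2: 3.9.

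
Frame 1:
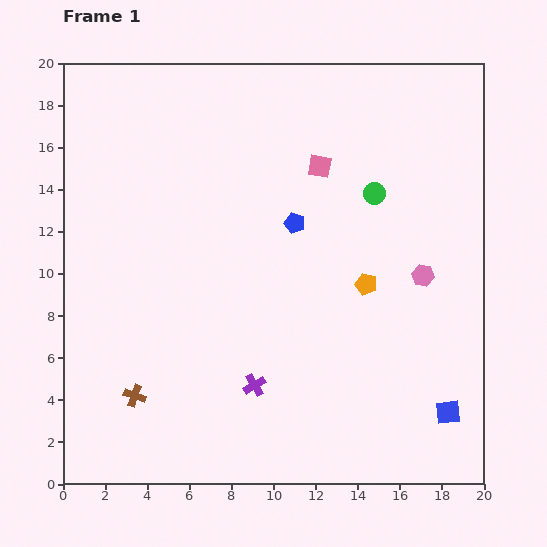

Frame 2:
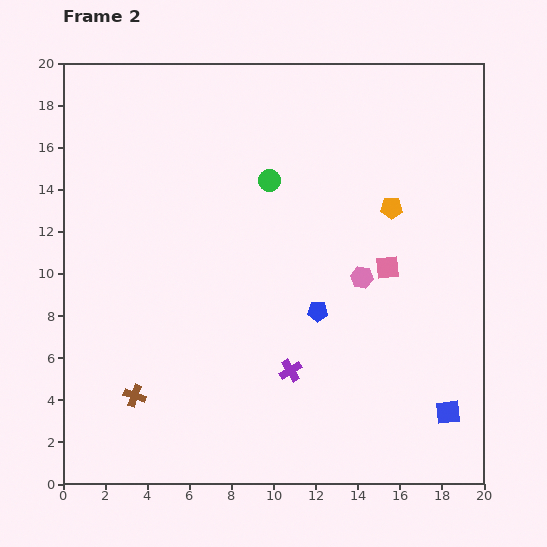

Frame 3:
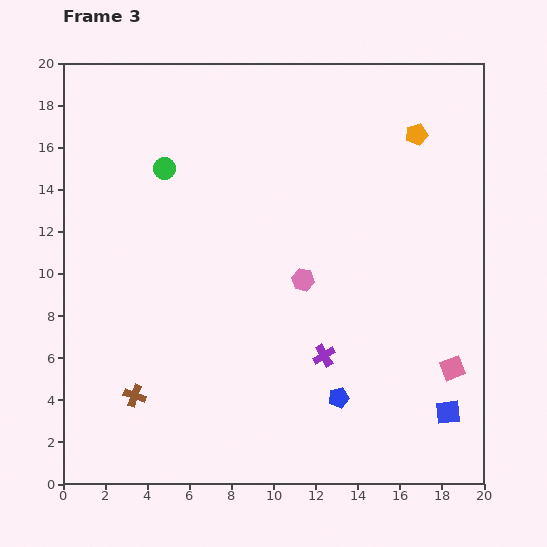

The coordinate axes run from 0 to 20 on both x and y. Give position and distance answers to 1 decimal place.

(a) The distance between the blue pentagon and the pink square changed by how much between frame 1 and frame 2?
+0.9

Distance in frame 1: 3.0. Distance in frame 2: 3.9.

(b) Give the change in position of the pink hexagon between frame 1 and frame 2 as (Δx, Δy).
(-2.9, -0.1)

The pink hexagon was at (17.1, 9.9) in frame 1 and (14.2, 9.8) in frame 2.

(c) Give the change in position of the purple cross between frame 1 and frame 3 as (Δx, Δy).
(3.3, 1.4)

The purple cross was at (9.1, 4.7) in frame 1 and (12.4, 6.1) in frame 3.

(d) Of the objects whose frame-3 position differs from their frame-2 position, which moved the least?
the purple cross

(moved 1.7)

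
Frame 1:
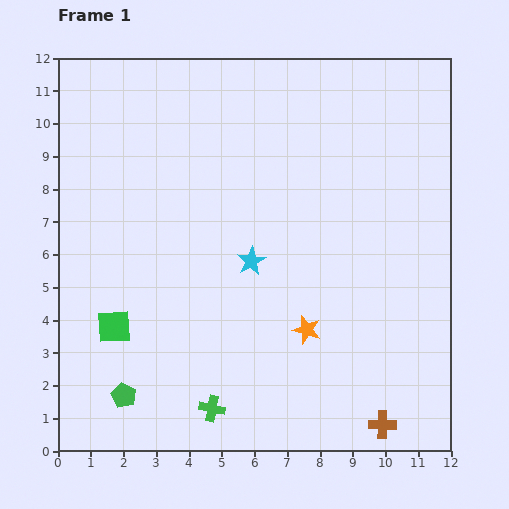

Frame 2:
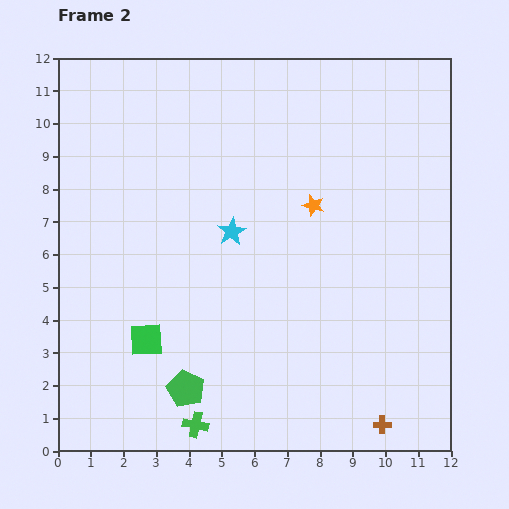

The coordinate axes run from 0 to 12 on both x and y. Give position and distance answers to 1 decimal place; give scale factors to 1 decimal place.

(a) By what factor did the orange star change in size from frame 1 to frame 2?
0.8×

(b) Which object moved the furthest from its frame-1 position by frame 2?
the orange star

(moved 3.8; next 1.9)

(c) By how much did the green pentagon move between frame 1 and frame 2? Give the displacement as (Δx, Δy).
(1.9, 0.2)

The green pentagon was at (2.0, 1.7) in frame 1 and (3.9, 1.9) in frame 2.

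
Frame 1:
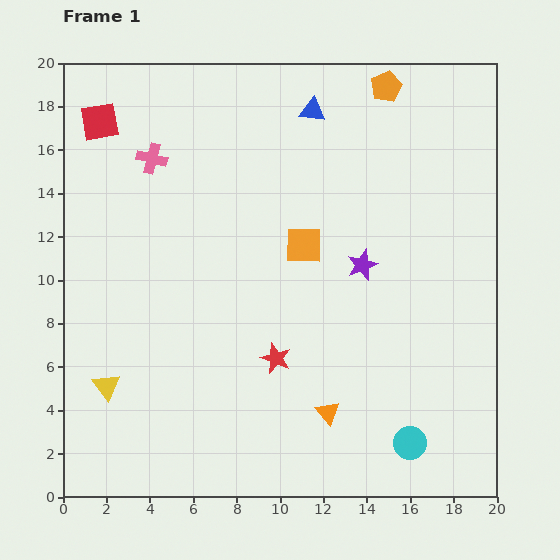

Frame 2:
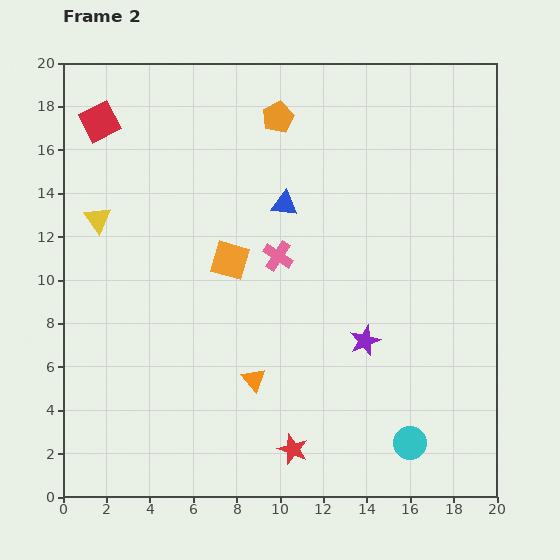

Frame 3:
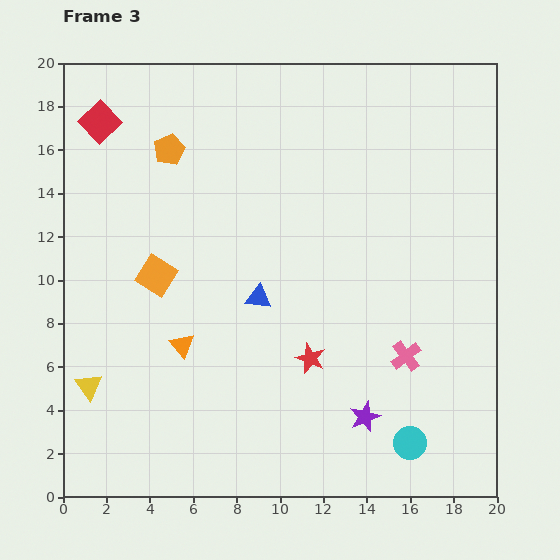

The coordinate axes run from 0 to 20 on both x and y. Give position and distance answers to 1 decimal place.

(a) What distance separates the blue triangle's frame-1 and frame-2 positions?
4.5

The blue triangle moved from (11.5, 17.8) to (10.2, 13.5), a distance of √(1.3² + 4.3²) ≈ 4.5.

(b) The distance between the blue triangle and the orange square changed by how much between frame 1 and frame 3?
-1.4

Distance in frame 1: 6.2. Distance in frame 3: 4.8.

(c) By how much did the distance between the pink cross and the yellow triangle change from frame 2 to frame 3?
+6.2

Distance in frame 2: 8.5. Distance in frame 3: 14.7.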